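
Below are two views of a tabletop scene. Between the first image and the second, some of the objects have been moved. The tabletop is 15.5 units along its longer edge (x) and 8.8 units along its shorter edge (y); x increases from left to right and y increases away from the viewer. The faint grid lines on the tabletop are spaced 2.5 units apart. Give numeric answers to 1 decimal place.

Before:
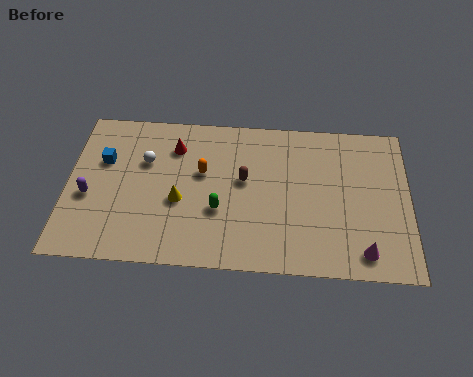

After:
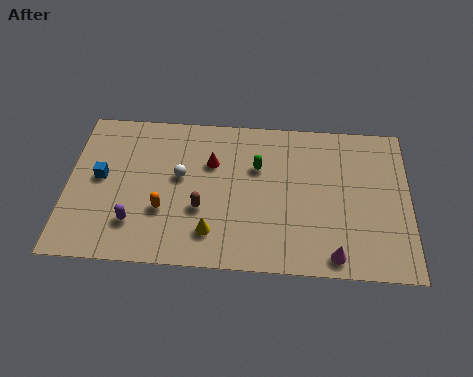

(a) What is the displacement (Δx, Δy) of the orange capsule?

(-1.7, -2.3)

The orange capsule started near (6.1, 5.3) and ended near (4.4, 3.0).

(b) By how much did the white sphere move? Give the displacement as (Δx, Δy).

(1.6, -0.8)

The white sphere started near (3.5, 5.8) and ended near (5.1, 5.0).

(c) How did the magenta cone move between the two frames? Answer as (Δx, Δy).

(-1.3, -0.3)

The magenta cone started near (13.4, 1.3) and ended near (12.1, 1.0).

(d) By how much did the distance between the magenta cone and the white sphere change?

-2.8

The distance was about 10.9 in the first image and 8.1 in the second, so they moved 2.8 units closer together.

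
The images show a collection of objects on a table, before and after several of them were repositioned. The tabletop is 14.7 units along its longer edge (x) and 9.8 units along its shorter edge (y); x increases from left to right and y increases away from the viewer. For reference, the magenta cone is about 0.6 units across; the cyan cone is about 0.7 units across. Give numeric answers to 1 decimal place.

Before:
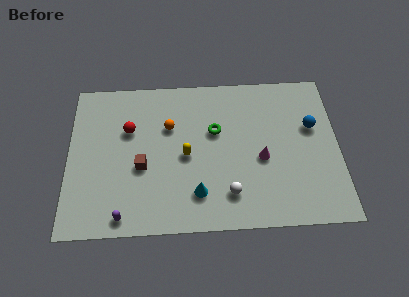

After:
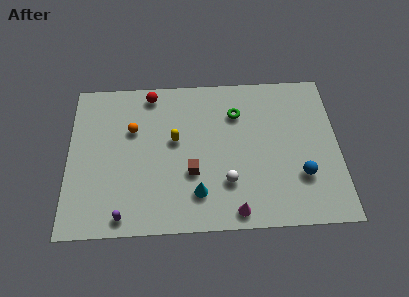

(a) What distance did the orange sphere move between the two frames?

2.0

From (5.5, 6.5) to (3.5, 6.4), the orange sphere covered √(2.0² + 0.1²) ≈ 2.0 units.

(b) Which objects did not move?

the purple capsule and the cyan cone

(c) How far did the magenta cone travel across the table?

3.5

The magenta cone moved from about (10.5, 4.2) to (9.0, 1.0), a distance of √(1.5² + 3.2²) ≈ 3.5.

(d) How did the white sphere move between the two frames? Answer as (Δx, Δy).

(-0.1, 0.7)

The white sphere was at about (8.7, 2.1) and moved to about (8.6, 2.8).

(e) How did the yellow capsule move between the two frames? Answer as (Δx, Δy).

(-0.6, 1.0)

From the two frames, the yellow capsule sits at roughly (6.4, 4.6) before and (5.8, 5.6) after.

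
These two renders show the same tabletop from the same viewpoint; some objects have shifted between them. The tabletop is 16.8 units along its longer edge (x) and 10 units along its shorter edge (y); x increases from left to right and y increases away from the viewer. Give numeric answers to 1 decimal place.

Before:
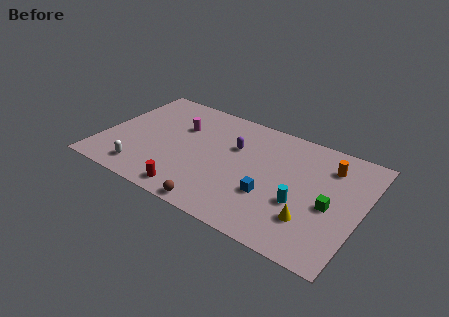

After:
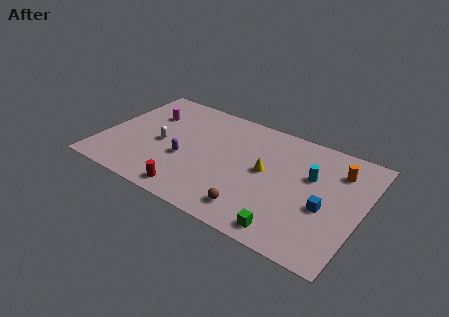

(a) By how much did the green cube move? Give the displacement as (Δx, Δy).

(-2.2, -3.2)

The green cube was at about (14.9, 4.4) and moved to about (12.7, 1.2).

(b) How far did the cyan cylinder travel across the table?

2.6

From (13.1, 3.7) to (13.4, 6.3), the cyan cylinder covered √(0.3² + 2.6²) ≈ 2.6 units.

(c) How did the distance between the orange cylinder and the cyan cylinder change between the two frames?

-2.1

Before: roughly 4.2 units apart; after: 2.1. That's 2.1 units closer together.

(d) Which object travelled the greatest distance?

the yellow cone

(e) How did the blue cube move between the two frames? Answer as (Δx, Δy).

(3.4, 0.7)

The blue cube started near (11.2, 3.4) and ended near (14.6, 4.1).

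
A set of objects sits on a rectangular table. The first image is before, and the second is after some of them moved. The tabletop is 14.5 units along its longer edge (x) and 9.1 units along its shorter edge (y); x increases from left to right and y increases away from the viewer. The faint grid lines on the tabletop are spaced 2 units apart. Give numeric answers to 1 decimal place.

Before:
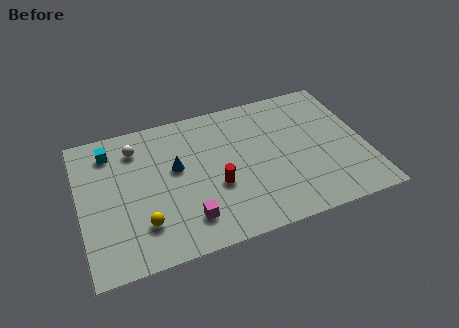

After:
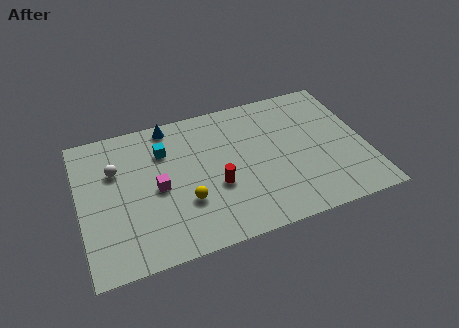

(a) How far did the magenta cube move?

2.7

From (5.2, 1.9) to (3.9, 4.3), the magenta cube covered √(1.3² + 2.4²) ≈ 2.7 units.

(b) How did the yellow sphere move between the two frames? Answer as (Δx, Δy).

(2.2, 0.7)

The yellow sphere started near (3.0, 2.3) and ended near (5.2, 3.0).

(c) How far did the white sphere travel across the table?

1.6

From (3.0, 7.2) to (1.9, 6.1), the white sphere covered √(1.1² + 1.1²) ≈ 1.6 units.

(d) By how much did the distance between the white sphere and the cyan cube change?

+1.2

The distance was about 1.3 in the first image and 2.5 in the second, so they moved 1.2 units further apart.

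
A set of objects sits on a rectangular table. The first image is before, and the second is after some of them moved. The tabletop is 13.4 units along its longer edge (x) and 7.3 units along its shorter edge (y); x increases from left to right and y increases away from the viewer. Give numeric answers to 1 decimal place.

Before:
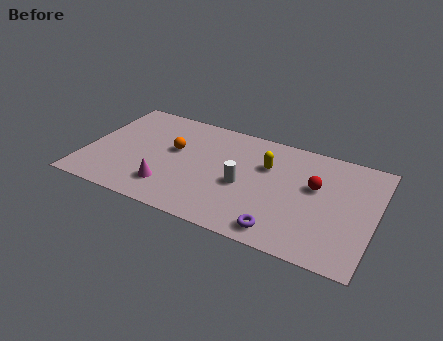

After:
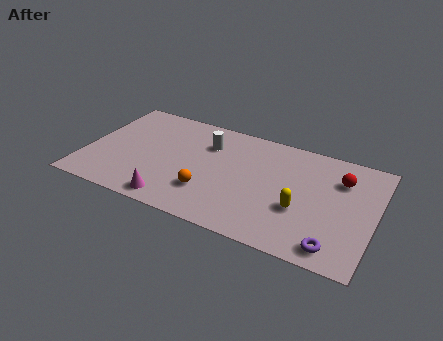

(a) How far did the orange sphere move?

2.9

The orange sphere was near (4.0, 4.3) before and (5.9, 2.1) after, so it travelled √(1.9² + 2.2²) ≈ 2.9 units.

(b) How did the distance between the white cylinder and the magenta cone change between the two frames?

+0.9

The distance was about 3.6 in the first image and 4.5 in the second, so they moved 0.9 units further apart.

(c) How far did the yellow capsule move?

2.8

The yellow capsule moved from about (8.3, 4.9) to (10.1, 2.7), a distance of √(1.8² + 2.2²) ≈ 2.8.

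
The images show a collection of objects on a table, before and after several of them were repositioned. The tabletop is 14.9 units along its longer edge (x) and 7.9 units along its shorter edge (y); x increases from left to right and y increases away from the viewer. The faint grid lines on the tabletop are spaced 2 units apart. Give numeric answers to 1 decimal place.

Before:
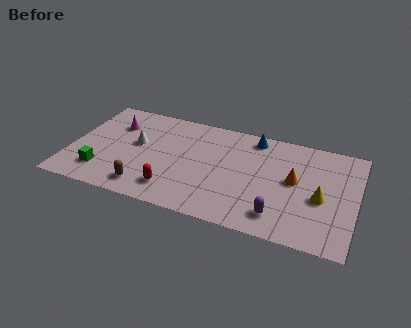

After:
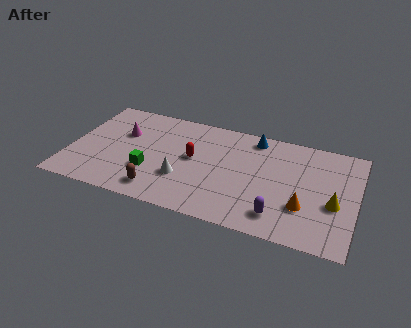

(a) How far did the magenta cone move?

0.8

From (2.1, 5.7) to (2.6, 5.1), the magenta cone covered √(0.5² + 0.6²) ≈ 0.8 units.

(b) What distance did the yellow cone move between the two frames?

0.7

The yellow cone moved from about (13.1, 3.4) to (13.8, 3.2), a distance of √(0.7² + 0.2²) ≈ 0.7.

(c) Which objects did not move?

the purple capsule and the blue cone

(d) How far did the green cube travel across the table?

2.6

The green cube was near (1.8, 1.8) before and (4.3, 2.6) after, so it travelled √(2.5² + 0.8²) ≈ 2.6 units.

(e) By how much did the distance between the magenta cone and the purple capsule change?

-0.7

The distance was about 9.9 in the first image and 9.2 in the second, so they moved 0.7 units closer together.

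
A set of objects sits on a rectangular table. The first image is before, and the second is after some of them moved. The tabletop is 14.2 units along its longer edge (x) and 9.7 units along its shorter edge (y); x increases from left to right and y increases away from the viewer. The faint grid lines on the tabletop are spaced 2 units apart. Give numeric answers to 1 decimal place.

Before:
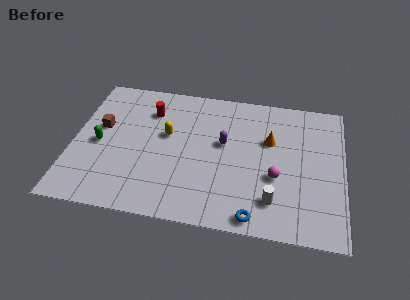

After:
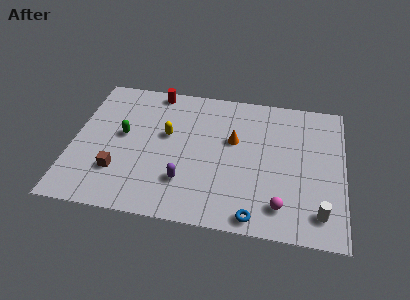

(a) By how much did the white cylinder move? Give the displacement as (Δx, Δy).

(2.4, -0.4)

The white cylinder was at about (10.6, 2.1) and moved to about (13.0, 1.7).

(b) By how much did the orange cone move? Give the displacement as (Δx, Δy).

(-1.9, -0.3)

The orange cone was at about (10.3, 6.2) and moved to about (8.4, 5.9).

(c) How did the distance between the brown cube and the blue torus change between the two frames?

-2.2

Before: roughly 9.6 units apart; after: 7.4. That's 2.2 units closer together.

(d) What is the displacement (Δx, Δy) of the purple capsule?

(-1.9, -3.0)

From the two frames, the purple capsule sits at roughly (7.9, 5.6) before and (6.0, 2.6) after.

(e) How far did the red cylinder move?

1.5

The red cylinder moved from about (3.9, 7.3) to (4.1, 8.8), a distance of √(0.2² + 1.5²) ≈ 1.5.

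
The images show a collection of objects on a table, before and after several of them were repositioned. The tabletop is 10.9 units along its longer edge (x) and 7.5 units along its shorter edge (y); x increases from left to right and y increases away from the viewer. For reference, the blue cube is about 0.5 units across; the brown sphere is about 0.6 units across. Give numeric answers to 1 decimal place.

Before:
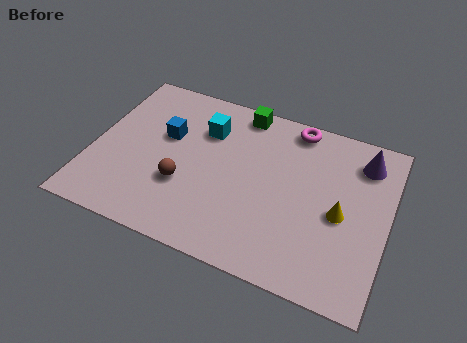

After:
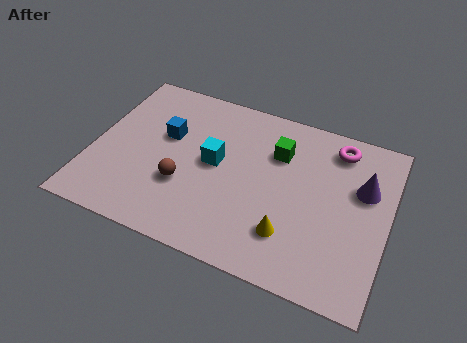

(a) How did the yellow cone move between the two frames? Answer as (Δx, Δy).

(-1.7, -1.5)

From the two frames, the yellow cone sits at roughly (9.2, 3.4) before and (7.5, 1.9) after.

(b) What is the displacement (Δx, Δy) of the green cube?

(1.5, -1.4)

From the two frames, the green cube sits at roughly (5.2, 6.7) before and (6.7, 5.3) after.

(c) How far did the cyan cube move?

1.5

From (4.0, 5.4) to (4.5, 4.0), the cyan cube covered √(0.5² + 1.4²) ≈ 1.5 units.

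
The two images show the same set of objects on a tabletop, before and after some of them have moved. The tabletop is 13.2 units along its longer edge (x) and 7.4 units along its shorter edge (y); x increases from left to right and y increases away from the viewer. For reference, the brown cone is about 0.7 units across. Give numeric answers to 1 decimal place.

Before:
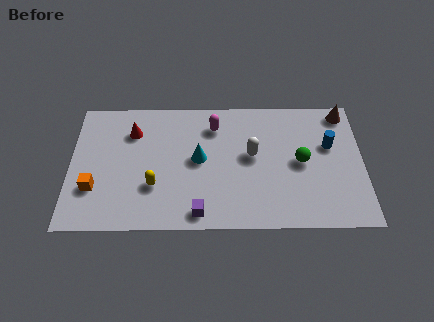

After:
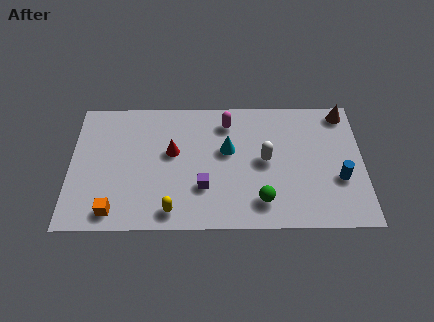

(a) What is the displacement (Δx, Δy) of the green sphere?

(-1.8, -2.2)

The green sphere was at about (10.4, 3.7) and moved to about (8.6, 1.5).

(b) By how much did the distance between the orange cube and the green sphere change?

-2.8

They were about 9.4 units apart before and 6.6 after — 2.8 units closer together.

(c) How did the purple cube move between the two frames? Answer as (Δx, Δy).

(0.2, 1.4)

The purple cube started near (5.8, 0.9) and ended near (6.0, 2.3).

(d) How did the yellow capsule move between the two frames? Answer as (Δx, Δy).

(0.8, -1.4)

From the two frames, the yellow capsule sits at roughly (3.8, 2.4) before and (4.6, 1.0) after.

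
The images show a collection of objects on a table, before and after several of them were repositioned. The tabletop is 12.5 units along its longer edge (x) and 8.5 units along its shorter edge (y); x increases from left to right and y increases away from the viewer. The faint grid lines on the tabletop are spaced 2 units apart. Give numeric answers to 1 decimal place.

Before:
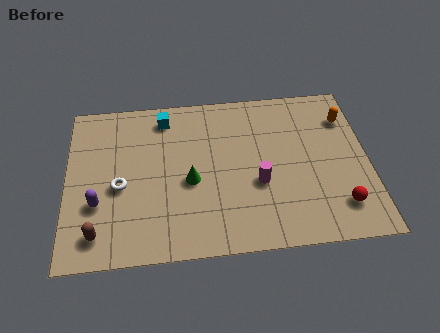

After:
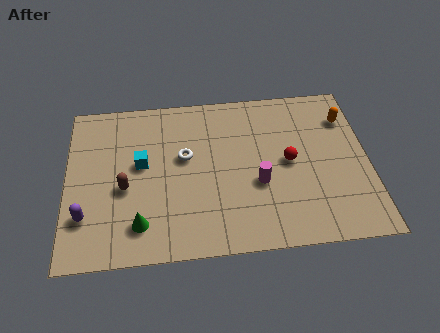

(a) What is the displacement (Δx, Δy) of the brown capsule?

(1.1, 2.2)

The brown capsule started near (1.3, 1.4) and ended near (2.4, 3.6).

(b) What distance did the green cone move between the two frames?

2.9

From (5.1, 3.7) to (3.0, 1.7), the green cone covered √(2.1² + 2.0²) ≈ 2.9 units.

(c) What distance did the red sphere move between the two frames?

3.2

The red sphere moved from about (11.2, 1.8) to (9.2, 4.3), a distance of √(2.0² + 2.5²) ≈ 3.2.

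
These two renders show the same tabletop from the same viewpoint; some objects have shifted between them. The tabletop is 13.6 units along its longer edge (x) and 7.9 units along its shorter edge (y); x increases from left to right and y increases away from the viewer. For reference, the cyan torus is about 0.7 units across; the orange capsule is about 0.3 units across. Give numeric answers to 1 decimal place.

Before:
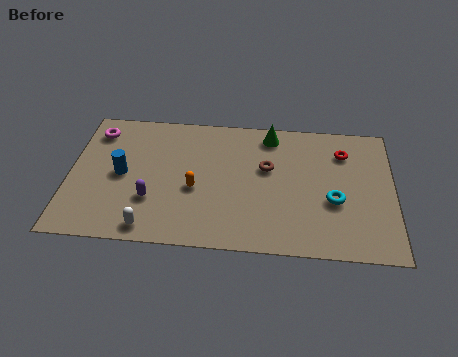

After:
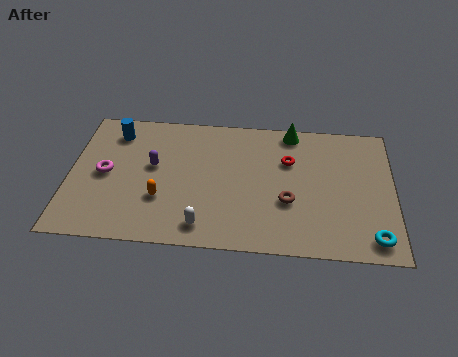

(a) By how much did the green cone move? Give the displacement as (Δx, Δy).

(0.9, 0.3)

The green cone started near (8.4, 6.8) and ended near (9.3, 7.1).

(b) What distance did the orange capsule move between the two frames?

1.6

The orange capsule moved from about (5.3, 3.3) to (3.9, 2.6), a distance of √(1.4² + 0.7²) ≈ 1.6.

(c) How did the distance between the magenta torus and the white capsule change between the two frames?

-1.0

The distance was about 6.0 in the first image and 5.0 in the second, so they moved 1.0 units closer together.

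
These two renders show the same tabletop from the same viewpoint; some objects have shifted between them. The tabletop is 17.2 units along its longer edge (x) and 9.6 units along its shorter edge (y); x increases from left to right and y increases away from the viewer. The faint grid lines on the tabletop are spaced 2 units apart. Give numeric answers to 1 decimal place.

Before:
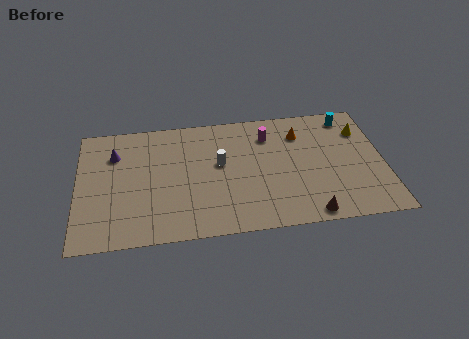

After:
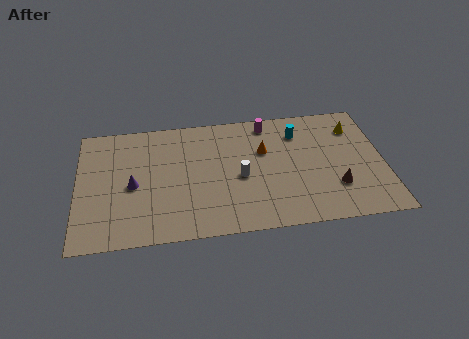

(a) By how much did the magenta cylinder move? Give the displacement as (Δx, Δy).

(0.0, 1.0)

The magenta cylinder started near (10.8, 7.4) and ended near (10.8, 8.4).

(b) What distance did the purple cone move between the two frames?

2.8

The purple cone moved from about (2.1, 7.0) to (3.1, 4.4), a distance of √(1.0² + 2.6²) ≈ 2.8.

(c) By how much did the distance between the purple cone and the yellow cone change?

-1.0

They were about 14.0 units apart before and 13.0 after — 1.0 units closer together.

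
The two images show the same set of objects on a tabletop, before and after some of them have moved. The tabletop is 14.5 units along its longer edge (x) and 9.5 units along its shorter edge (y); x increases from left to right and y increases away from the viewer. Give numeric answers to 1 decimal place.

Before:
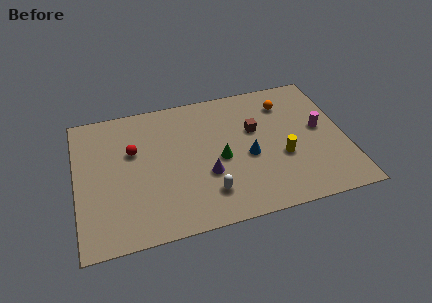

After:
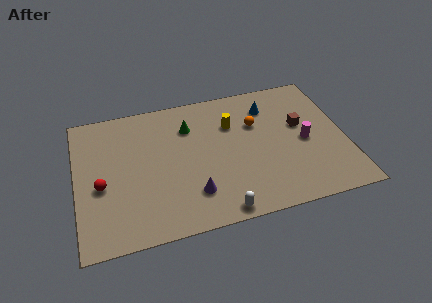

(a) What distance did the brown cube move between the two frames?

2.5

The brown cube was near (9.7, 5.9) before and (12.2, 5.6) after, so it travelled √(2.5² + 0.3²) ≈ 2.5 units.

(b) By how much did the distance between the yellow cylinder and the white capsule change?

+1.5

The distance was about 4.4 in the first image and 5.9 in the second, so they moved 1.5 units further apart.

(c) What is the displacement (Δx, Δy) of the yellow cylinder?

(-2.5, 3.0)

From the two frames, the yellow cylinder sits at roughly (11.0, 3.6) before and (8.5, 6.6) after.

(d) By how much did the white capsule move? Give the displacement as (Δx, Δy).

(0.5, -1.3)

The white capsule started near (6.9, 2.1) and ended near (7.4, 0.8).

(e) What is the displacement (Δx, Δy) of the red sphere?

(-1.8, -2.0)

From the two frames, the red sphere sits at roughly (3.1, 6.0) before and (1.3, 4.0) after.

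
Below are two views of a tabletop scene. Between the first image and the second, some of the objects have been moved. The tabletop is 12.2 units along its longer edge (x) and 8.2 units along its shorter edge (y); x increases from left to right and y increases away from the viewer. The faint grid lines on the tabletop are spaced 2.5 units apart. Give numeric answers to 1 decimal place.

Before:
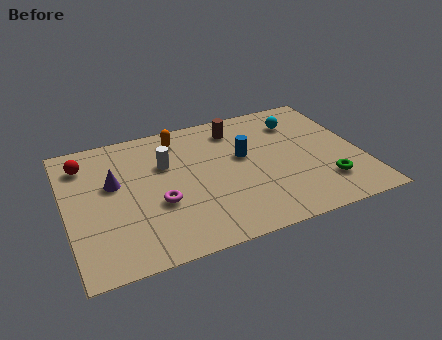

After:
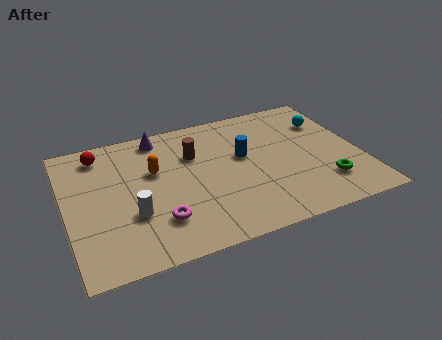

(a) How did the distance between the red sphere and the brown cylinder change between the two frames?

-2.4

Before: roughly 6.4 units apart; after: 4.0. That's 2.4 units closer together.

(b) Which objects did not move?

the blue cylinder and the green torus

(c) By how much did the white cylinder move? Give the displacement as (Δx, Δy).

(-1.6, -2.6)

From the two frames, the white cylinder sits at roughly (4.2, 5.4) before and (2.6, 2.8) after.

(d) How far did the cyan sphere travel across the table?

1.3

The cyan sphere moved from about (9.9, 6.3) to (11.1, 5.9), a distance of √(1.2² + 0.4²) ≈ 1.3.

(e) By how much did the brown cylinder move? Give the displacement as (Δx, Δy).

(-1.9, -1.1)

From the two frames, the brown cylinder sits at roughly (7.3, 6.7) before and (5.4, 5.6) after.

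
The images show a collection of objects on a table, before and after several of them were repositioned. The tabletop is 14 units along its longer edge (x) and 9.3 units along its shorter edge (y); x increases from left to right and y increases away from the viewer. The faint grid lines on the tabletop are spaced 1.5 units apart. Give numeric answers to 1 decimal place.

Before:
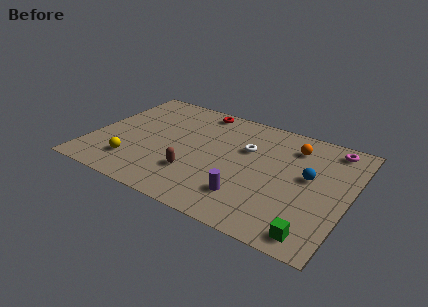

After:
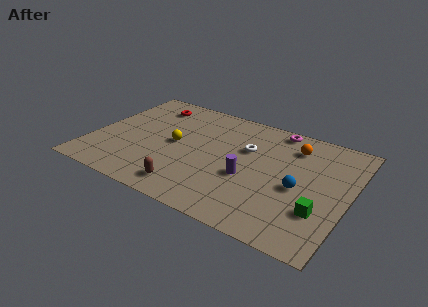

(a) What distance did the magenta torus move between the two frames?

3.1

From (12.7, 8.1) to (9.6, 8.4), the magenta torus covered √(3.1² + 0.3²) ≈ 3.1 units.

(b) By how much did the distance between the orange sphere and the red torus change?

+2.6

The distance was about 5.5 in the first image and 8.1 in the second, so they moved 2.6 units further apart.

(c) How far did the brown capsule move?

1.3

From (5.9, 2.7) to (5.8, 1.4), the brown capsule covered √(0.1² + 1.3²) ≈ 1.3 units.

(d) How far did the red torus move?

2.8

From (5.3, 8.3) to (2.6, 7.6), the red torus covered √(2.7² + 0.7²) ≈ 2.8 units.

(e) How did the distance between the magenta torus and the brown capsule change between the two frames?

-0.7

Before: roughly 8.7 units apart; after: 8.0. That's 0.7 units closer together.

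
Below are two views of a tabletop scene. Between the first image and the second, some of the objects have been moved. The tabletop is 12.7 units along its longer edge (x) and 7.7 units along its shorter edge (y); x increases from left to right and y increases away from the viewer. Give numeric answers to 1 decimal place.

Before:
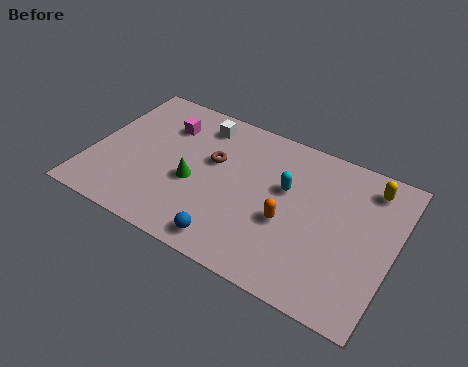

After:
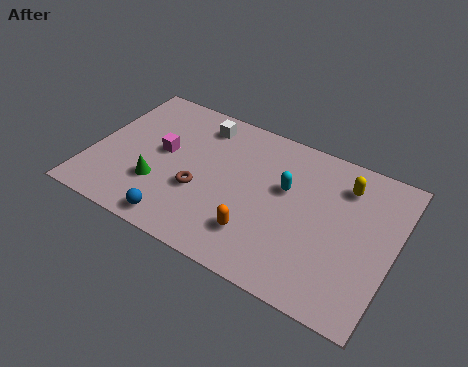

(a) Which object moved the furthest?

the blue sphere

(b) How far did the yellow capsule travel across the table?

1.1

The yellow capsule moved from about (11.4, 6.4) to (10.4, 6.0), a distance of √(1.0² + 0.4²) ≈ 1.1.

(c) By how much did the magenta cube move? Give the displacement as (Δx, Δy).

(0.1, -1.5)

The magenta cube was at about (2.8, 5.7) and moved to about (2.9, 4.2).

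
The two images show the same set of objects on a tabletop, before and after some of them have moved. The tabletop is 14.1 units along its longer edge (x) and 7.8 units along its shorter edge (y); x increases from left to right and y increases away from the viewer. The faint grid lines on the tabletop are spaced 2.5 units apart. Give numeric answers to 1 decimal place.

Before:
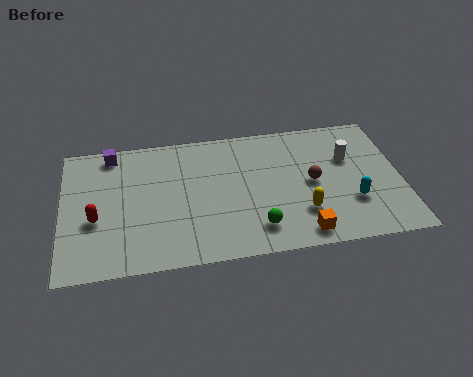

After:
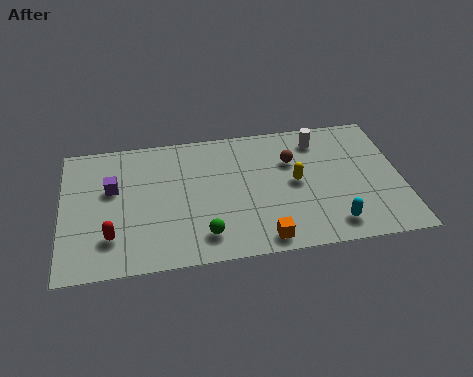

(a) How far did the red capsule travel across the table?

1.3

From (1.4, 3.1) to (2.0, 2.0), the red capsule covered √(0.6² + 1.1²) ≈ 1.3 units.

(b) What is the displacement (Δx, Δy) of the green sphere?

(-2.2, -0.1)

The green sphere was at about (8.0, 1.6) and moved to about (5.8, 1.5).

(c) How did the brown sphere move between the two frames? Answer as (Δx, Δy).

(-0.8, 1.4)

The brown sphere started near (10.4, 3.9) and ended near (9.6, 5.3).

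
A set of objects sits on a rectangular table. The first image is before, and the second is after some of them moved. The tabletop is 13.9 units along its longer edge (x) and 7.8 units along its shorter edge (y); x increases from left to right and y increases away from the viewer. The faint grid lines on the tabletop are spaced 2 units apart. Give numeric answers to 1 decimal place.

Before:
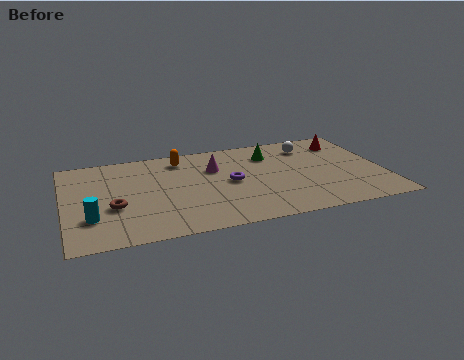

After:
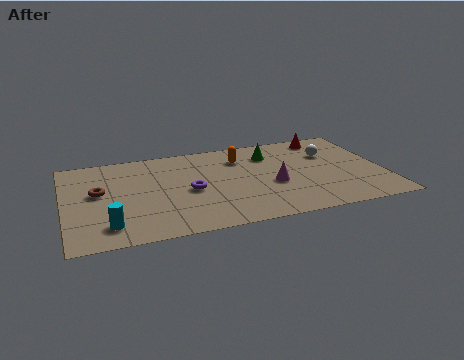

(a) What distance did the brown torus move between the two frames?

1.5

The brown torus was near (2.1, 3.0) before and (1.5, 4.4) after, so it travelled √(0.6² + 1.4²) ≈ 1.5 units.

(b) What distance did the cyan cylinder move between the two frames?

1.1

From (1.1, 2.3) to (1.8, 1.5), the cyan cylinder covered √(0.7² + 0.8²) ≈ 1.1 units.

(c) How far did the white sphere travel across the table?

1.2

The white sphere was near (10.9, 6.2) before and (11.7, 5.3) after, so it travelled √(0.8² + 0.9²) ≈ 1.2 units.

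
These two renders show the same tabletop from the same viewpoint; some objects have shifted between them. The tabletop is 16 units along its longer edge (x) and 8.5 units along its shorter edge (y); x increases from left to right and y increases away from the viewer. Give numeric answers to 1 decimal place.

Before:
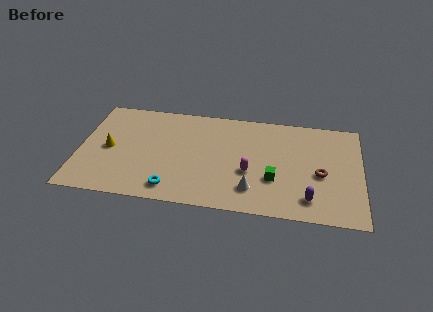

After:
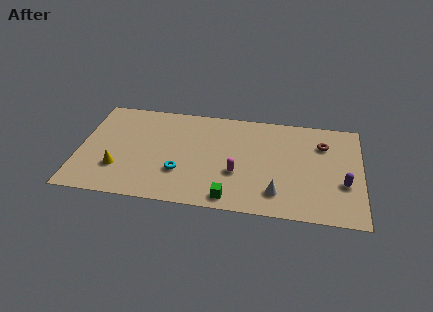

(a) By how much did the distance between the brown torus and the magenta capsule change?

+1.7

Before: roughly 4.0 units apart; after: 5.7. That's 1.7 units further apart.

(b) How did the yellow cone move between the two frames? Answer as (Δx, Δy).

(0.6, -1.6)

The yellow cone was at about (1.7, 4.1) and moved to about (2.3, 2.5).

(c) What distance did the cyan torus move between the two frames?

1.5

The cyan torus moved from about (5.4, 1.3) to (5.8, 2.7), a distance of √(0.4² + 1.4²) ≈ 1.5.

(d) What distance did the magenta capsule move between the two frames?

0.7

From (9.7, 3.3) to (9.0, 3.1), the magenta capsule covered √(0.7² + 0.2²) ≈ 0.7 units.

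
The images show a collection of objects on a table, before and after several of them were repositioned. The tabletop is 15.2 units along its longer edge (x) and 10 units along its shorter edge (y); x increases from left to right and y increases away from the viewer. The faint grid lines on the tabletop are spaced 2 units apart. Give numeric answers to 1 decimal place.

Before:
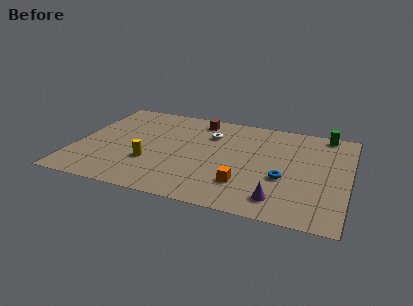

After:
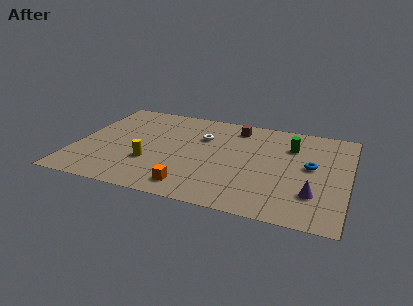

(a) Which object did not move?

the yellow cylinder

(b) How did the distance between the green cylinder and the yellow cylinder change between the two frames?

-2.5

Before: roughly 11.0 units apart; after: 8.5. That's 2.5 units closer together.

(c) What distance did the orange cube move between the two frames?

3.0

The orange cube moved from about (9.6, 2.6) to (6.8, 1.5), a distance of √(2.8² + 1.1²) ≈ 3.0.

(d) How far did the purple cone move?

2.1

The purple cone was near (11.6, 1.7) before and (13.4, 2.7) after, so it travelled √(1.8² + 1.0²) ≈ 2.1 units.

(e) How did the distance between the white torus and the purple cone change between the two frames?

+0.7

The distance was about 7.0 in the first image and 7.7 in the second, so they moved 0.7 units further apart.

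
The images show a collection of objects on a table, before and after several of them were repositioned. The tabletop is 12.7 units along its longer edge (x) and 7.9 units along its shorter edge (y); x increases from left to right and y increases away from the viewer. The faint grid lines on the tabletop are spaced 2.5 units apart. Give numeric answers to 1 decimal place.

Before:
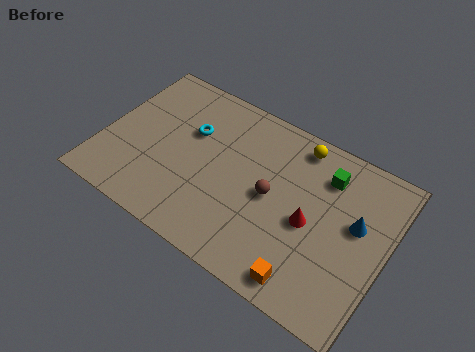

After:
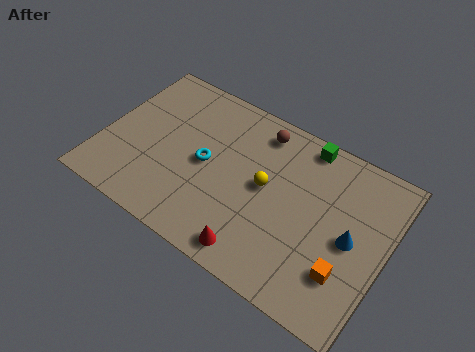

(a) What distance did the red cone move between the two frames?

3.3

From (9.4, 3.6) to (7.4, 1.0), the red cone covered √(2.0² + 2.6²) ≈ 3.3 units.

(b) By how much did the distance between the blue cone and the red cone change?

+2.6

Before: roughly 2.1 units apart; after: 4.7. That's 2.6 units further apart.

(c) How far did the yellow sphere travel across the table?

2.9

From (8.3, 6.9) to (7.3, 4.2), the yellow sphere covered √(1.0² + 2.7²) ≈ 2.9 units.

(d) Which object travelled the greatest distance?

the red cone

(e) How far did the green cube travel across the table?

1.5

From (9.7, 6.1) to (8.6, 7.1), the green cube covered √(1.1² + 1.0²) ≈ 1.5 units.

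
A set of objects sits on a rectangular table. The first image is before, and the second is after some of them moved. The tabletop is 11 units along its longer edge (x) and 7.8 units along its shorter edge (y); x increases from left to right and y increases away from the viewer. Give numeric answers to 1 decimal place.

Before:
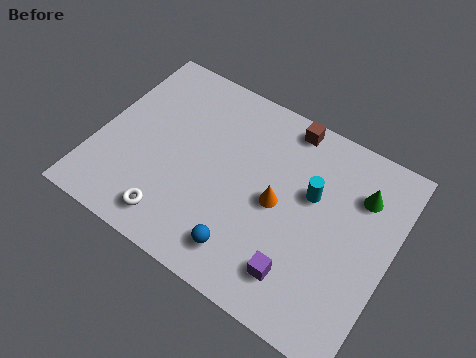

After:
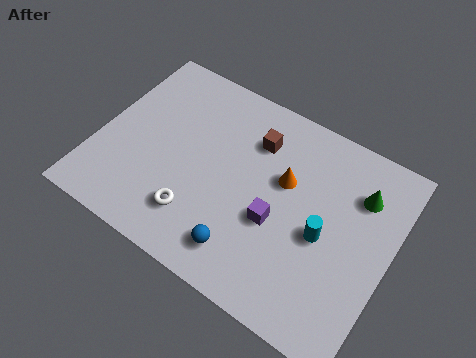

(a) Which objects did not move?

the green cone and the blue sphere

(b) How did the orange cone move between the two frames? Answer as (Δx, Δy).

(0.1, 1.0)

The orange cone started near (6.8, 3.8) and ended near (6.9, 4.8).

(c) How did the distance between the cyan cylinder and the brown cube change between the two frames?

+1.2

They were about 2.6 units apart before and 3.8 after — 1.2 units further apart.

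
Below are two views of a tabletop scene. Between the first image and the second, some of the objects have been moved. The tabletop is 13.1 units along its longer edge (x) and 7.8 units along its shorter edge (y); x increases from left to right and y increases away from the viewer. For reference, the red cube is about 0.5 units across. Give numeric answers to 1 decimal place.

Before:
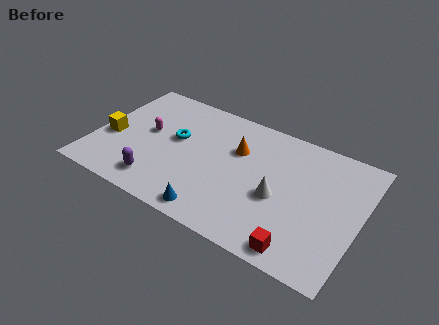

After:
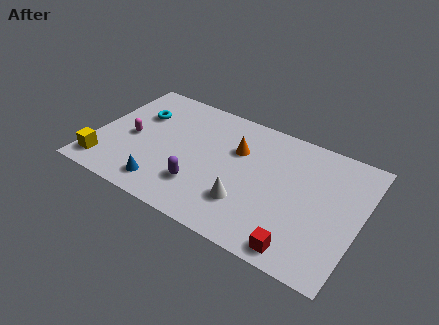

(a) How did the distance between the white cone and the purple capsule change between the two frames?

-3.7

The distance was about 6.0 in the first image and 2.3 in the second, so they moved 3.7 units closer together.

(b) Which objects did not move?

the red cube and the orange cone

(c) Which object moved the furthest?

the blue cone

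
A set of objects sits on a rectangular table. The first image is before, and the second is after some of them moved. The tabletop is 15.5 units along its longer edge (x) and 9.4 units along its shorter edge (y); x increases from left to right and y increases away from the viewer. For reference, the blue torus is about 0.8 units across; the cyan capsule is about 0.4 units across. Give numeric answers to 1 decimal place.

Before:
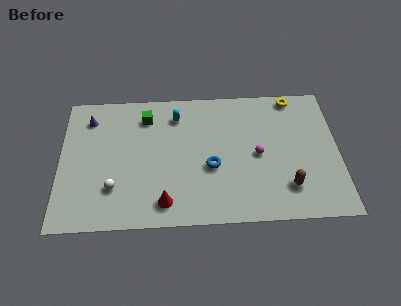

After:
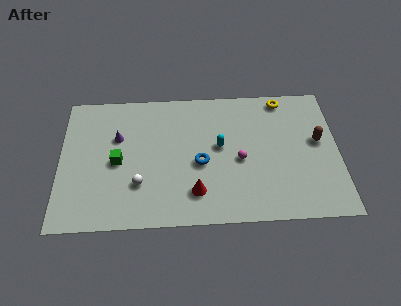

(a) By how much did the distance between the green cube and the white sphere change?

-3.2

They were about 5.2 units apart before and 2.0 after — 3.2 units closer together.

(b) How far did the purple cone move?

2.1

The purple cone moved from about (1.6, 7.5) to (3.2, 6.1), a distance of √(1.6² + 1.4²) ≈ 2.1.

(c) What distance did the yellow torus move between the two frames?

0.6

The yellow torus was near (13.1, 8.5) before and (12.5, 8.4) after, so it travelled √(0.6² + 0.1²) ≈ 0.6 units.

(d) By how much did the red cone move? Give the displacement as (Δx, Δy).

(1.7, 0.6)

The red cone started near (5.8, 1.5) and ended near (7.5, 2.1).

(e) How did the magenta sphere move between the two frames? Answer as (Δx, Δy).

(-1.0, -0.3)

From the two frames, the magenta sphere sits at roughly (11.0, 4.5) before and (10.0, 4.2) after.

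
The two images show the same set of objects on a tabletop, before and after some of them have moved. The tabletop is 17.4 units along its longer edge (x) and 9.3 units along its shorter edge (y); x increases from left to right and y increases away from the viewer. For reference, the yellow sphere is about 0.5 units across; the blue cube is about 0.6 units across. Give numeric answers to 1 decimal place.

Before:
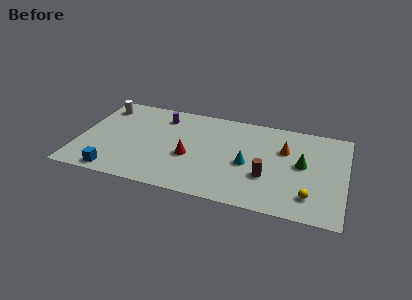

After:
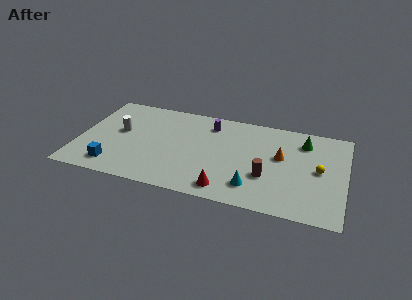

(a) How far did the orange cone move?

0.8

From (13.4, 6.2) to (13.2, 5.4), the orange cone covered √(0.2² + 0.8²) ≈ 0.8 units.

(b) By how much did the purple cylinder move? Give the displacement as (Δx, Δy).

(3.2, 0.0)

The purple cylinder started near (5.2, 7.5) and ended near (8.4, 7.5).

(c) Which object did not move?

the brown cylinder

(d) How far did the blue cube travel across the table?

0.6

The blue cube moved from about (2.6, 1.0) to (2.5, 1.6), a distance of √(0.1² + 0.6²) ≈ 0.6.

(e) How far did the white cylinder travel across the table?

2.8

The white cylinder moved from about (1.2, 7.6) to (2.6, 5.2), a distance of √(1.4² + 2.4²) ≈ 2.8.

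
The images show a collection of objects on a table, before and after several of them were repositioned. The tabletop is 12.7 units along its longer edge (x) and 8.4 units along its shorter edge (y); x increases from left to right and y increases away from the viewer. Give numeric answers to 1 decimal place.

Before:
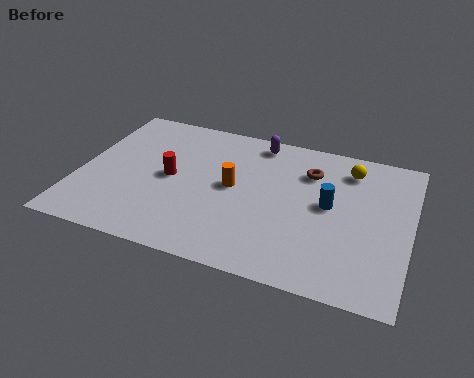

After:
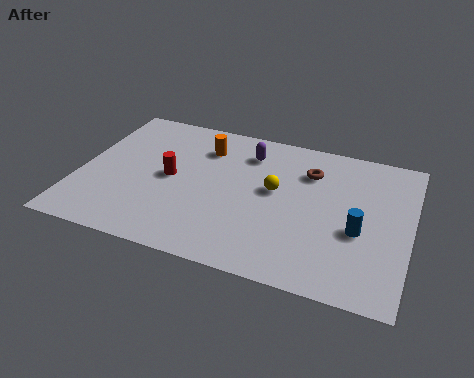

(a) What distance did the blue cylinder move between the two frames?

1.6

From (9.6, 4.5) to (10.8, 3.4), the blue cylinder covered √(1.2² + 1.1²) ≈ 1.6 units.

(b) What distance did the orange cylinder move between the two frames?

2.4

The orange cylinder moved from about (5.9, 4.4) to (4.6, 6.4), a distance of √(1.3² + 2.0²) ≈ 2.4.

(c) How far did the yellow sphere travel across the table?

3.4

The yellow sphere moved from about (10.2, 6.8) to (7.5, 4.7), a distance of √(2.7² + 2.1²) ≈ 3.4.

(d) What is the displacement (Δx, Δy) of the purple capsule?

(-0.3, -0.8)

From the two frames, the purple capsule sits at roughly (6.6, 7.4) before and (6.3, 6.6) after.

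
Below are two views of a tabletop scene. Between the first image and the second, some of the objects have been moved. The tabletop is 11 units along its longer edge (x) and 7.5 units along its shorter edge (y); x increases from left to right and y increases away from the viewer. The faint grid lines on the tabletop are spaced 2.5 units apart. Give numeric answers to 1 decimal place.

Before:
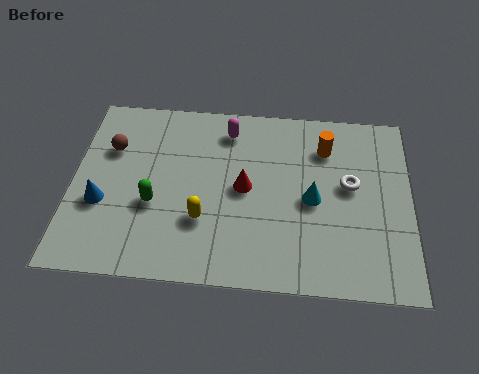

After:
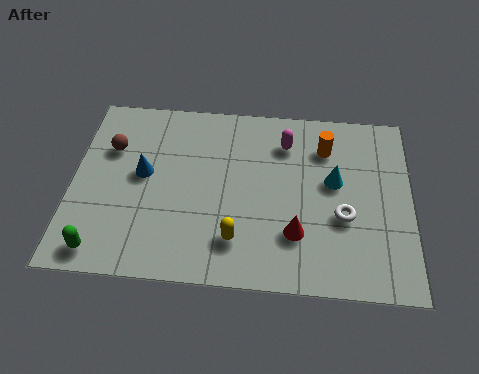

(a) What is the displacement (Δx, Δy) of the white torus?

(-0.2, -1.3)

The white torus was at about (9.0, 4.2) and moved to about (8.8, 2.9).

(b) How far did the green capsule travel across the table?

2.6

The green capsule moved from about (2.7, 2.9) to (1.1, 0.9), a distance of √(1.6² + 2.0²) ≈ 2.6.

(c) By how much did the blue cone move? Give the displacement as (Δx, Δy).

(1.3, 1.3)

The blue cone was at about (1.0, 2.8) and moved to about (2.3, 4.1).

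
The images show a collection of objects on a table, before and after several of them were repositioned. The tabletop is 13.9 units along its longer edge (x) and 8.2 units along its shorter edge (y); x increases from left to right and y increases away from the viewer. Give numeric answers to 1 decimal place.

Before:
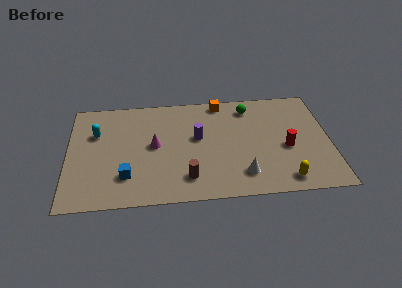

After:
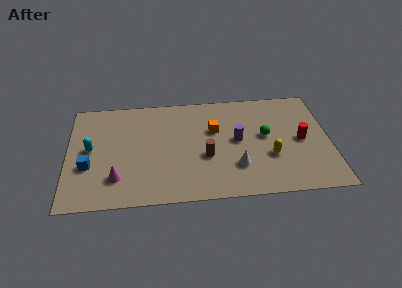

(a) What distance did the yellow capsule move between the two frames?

1.9

From (11.4, 1.1) to (10.7, 2.9), the yellow capsule covered √(0.7² + 1.8²) ≈ 1.9 units.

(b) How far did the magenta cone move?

3.0

The magenta cone moved from about (4.6, 4.3) to (2.6, 2.0), a distance of √(2.0² + 2.3²) ≈ 3.0.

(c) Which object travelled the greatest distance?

the magenta cone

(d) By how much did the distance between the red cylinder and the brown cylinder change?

-0.4

Before: roughly 5.6 units apart; after: 5.2. That's 0.4 units closer together.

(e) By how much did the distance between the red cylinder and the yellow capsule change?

-0.4

Before: roughly 2.4 units apart; after: 2.0. That's 0.4 units closer together.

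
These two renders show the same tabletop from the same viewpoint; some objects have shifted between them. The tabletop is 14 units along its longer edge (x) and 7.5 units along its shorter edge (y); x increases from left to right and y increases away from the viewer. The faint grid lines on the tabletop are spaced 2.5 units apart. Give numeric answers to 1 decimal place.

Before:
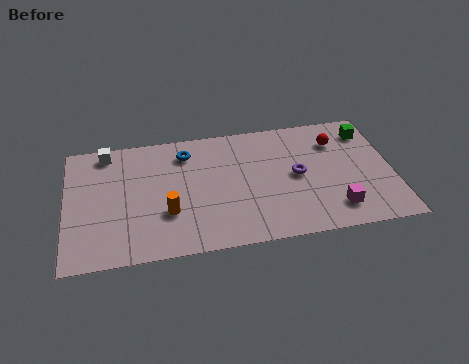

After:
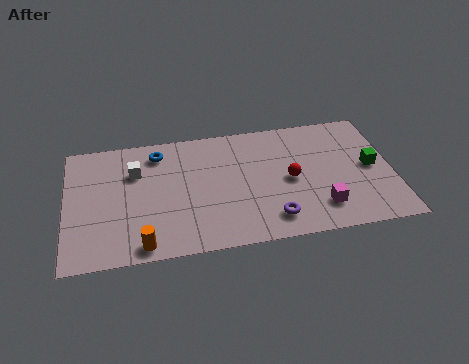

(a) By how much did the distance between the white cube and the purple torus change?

-1.7

Before: roughly 8.6 units apart; after: 6.9. That's 1.7 units closer together.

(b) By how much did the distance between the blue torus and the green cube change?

+1.5

They were about 7.9 units apart before and 9.4 after — 1.5 units further apart.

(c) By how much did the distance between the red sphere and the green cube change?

+2.0

The distance was about 1.5 in the first image and 3.5 in the second, so they moved 2.0 units further apart.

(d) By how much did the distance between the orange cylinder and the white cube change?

-0.4

They were about 4.8 units apart before and 4.4 after — 0.4 units closer together.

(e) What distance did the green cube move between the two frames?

2.2

From (13.1, 6.0) to (13.1, 3.8), the green cube covered √(0.0² + 2.2²) ≈ 2.2 units.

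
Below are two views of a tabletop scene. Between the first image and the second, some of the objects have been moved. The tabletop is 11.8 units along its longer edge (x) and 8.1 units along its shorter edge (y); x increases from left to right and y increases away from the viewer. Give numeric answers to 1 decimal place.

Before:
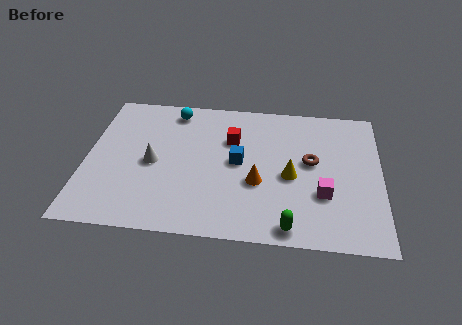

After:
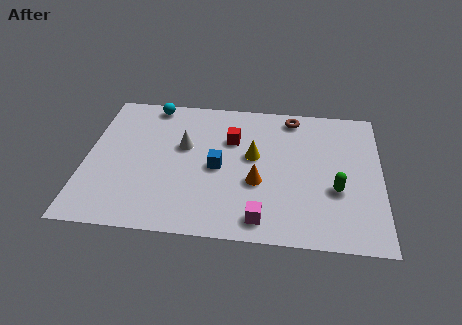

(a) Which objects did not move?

the orange cone and the red cube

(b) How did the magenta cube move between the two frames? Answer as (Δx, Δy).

(-2.4, -1.6)

The magenta cube was at about (9.5, 2.7) and moved to about (7.1, 1.1).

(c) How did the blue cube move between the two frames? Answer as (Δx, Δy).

(-0.8, -0.4)

The blue cube started near (6.1, 4.2) and ended near (5.3, 3.8).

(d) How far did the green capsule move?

2.8

From (8.2, 0.8) to (10.0, 3.0), the green capsule covered √(1.8² + 2.2²) ≈ 2.8 units.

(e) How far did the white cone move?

1.6

The white cone moved from about (2.7, 3.8) to (3.9, 4.9), a distance of √(1.2² + 1.1²) ≈ 1.6.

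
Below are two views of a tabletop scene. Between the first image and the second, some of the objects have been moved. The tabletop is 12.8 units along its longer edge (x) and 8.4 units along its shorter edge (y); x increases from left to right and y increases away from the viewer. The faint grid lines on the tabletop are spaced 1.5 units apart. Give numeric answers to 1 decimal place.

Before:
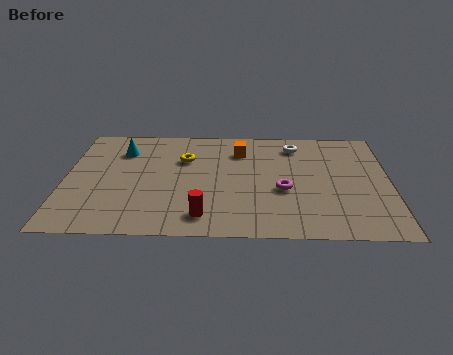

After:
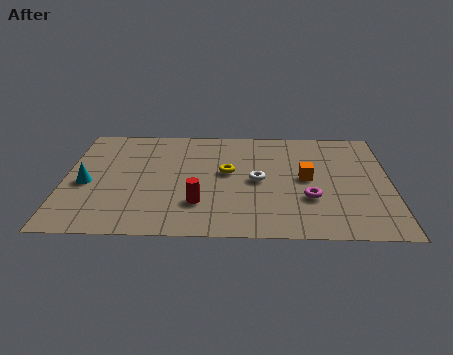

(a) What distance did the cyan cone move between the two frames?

2.9

The cyan cone was near (2.2, 6.3) before and (0.9, 3.7) after, so it travelled √(1.3² + 2.6²) ≈ 2.9 units.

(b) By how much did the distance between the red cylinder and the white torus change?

-3.7

Before: roughly 6.6 units apart; after: 2.9. That's 3.7 units closer together.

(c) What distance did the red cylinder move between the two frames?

0.9

The red cylinder was near (5.5, 1.4) before and (5.3, 2.3) after, so it travelled √(0.2² + 0.9²) ≈ 0.9 units.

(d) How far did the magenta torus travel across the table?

1.2

The magenta torus was near (8.6, 3.4) before and (9.6, 2.8) after, so it travelled √(1.0² + 0.6²) ≈ 1.2 units.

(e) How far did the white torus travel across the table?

3.2

The white torus was near (9.1, 6.9) before and (7.6, 4.1) after, so it travelled √(1.5² + 2.8²) ≈ 3.2 units.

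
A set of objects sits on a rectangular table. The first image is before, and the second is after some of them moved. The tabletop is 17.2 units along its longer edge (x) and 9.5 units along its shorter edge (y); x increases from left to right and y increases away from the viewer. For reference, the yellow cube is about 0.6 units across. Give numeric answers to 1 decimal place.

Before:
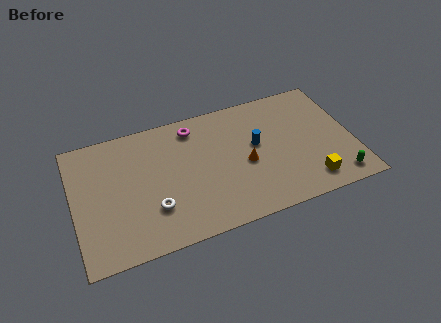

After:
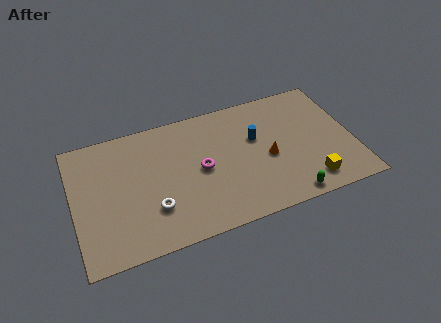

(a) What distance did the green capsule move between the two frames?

3.1

The green capsule moved from about (15.9, 1.3) to (12.8, 0.9), a distance of √(3.1² + 0.4²) ≈ 3.1.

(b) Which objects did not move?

the yellow cube and the white torus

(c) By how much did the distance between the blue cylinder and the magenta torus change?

-0.8

The distance was about 4.5 in the first image and 3.7 in the second, so they moved 0.8 units closer together.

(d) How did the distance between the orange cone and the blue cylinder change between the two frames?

+0.4

They were about 1.4 units apart before and 1.8 after — 0.4 units further apart.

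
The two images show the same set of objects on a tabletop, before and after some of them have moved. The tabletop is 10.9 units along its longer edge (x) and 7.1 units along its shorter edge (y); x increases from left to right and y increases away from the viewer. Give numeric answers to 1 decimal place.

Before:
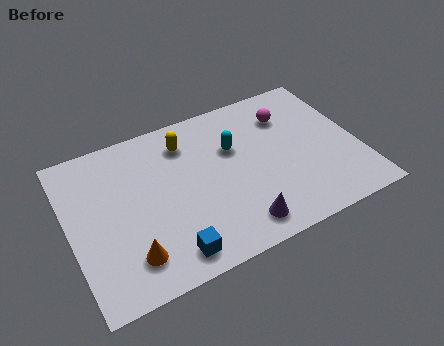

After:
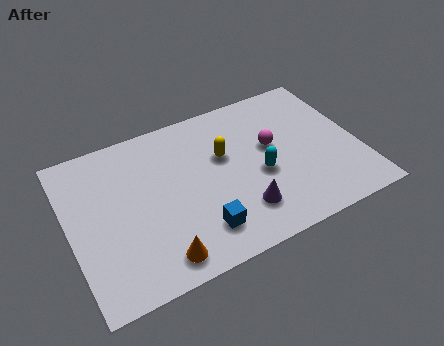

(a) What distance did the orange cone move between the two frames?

1.1

From (2.0, 1.5) to (3.0, 1.0), the orange cone covered √(1.0² + 0.5²) ≈ 1.1 units.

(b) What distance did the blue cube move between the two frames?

1.3

The blue cube moved from about (3.4, 1.0) to (4.6, 1.5), a distance of √(1.2² + 0.5²) ≈ 1.3.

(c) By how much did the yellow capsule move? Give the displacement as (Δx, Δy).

(1.3, -1.2)

The yellow capsule was at about (4.6, 5.6) and moved to about (5.9, 4.4).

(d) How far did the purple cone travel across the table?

0.6

The purple cone was near (6.0, 1.1) before and (6.2, 1.7) after, so it travelled √(0.2² + 0.6²) ≈ 0.6 units.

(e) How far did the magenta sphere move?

1.4

The magenta sphere was near (8.5, 5.3) before and (7.7, 4.1) after, so it travelled √(0.8² + 1.2²) ≈ 1.4 units.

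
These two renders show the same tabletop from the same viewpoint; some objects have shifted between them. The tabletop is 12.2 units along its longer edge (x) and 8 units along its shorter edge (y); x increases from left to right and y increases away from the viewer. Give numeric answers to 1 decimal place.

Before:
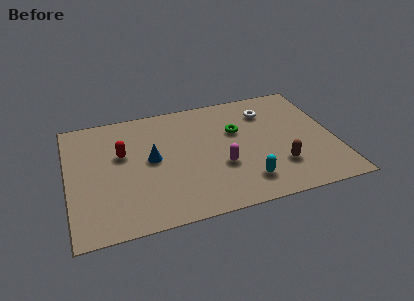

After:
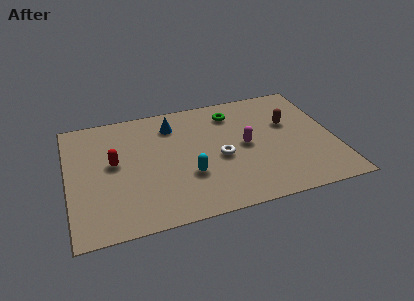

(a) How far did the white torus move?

3.5

The white torus moved from about (9.3, 6.1) to (6.9, 3.5), a distance of √(2.4² + 2.6²) ≈ 3.5.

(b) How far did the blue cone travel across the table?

2.4

From (3.8, 4.2) to (4.9, 6.3), the blue cone covered √(1.1² + 2.1²) ≈ 2.4 units.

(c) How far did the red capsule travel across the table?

0.6

The red capsule was near (2.5, 4.9) before and (2.1, 4.4) after, so it travelled √(0.4² + 0.5²) ≈ 0.6 units.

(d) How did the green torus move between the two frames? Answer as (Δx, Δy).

(-0.1, 1.3)

The green torus started near (7.8, 5.1) and ended near (7.7, 6.4).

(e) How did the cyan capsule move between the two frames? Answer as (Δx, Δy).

(-2.5, 1.1)

From the two frames, the cyan capsule sits at roughly (7.9, 1.6) before and (5.4, 2.7) after.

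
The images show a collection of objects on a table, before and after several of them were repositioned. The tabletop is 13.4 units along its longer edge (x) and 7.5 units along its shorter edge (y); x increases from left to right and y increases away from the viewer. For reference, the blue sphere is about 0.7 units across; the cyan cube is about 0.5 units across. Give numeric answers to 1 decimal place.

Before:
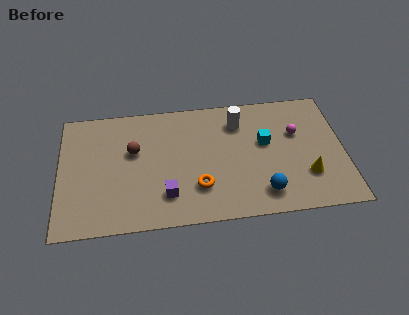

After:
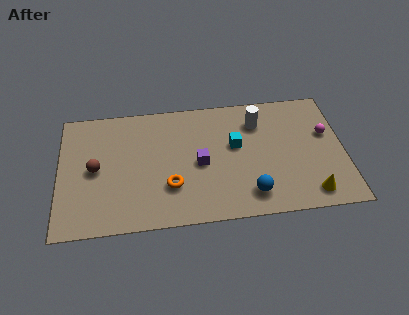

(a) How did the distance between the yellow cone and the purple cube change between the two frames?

-1.0

The distance was about 6.6 in the first image and 5.6 in the second, so they moved 1.0 units closer together.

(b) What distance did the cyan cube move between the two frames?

1.4

From (9.7, 4.4) to (8.3, 4.4), the cyan cube covered √(1.4² + 0.0²) ≈ 1.4 units.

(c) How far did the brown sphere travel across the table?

2.0

The brown sphere was near (3.5, 4.6) before and (1.7, 3.7) after, so it travelled √(1.8² + 0.9²) ≈ 2.0 units.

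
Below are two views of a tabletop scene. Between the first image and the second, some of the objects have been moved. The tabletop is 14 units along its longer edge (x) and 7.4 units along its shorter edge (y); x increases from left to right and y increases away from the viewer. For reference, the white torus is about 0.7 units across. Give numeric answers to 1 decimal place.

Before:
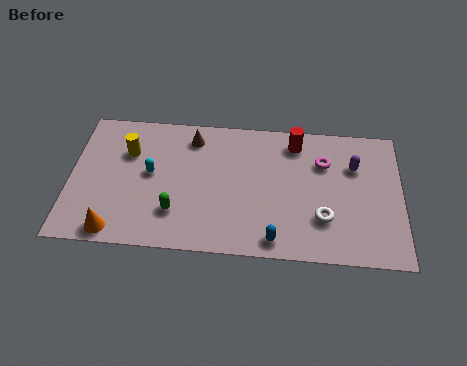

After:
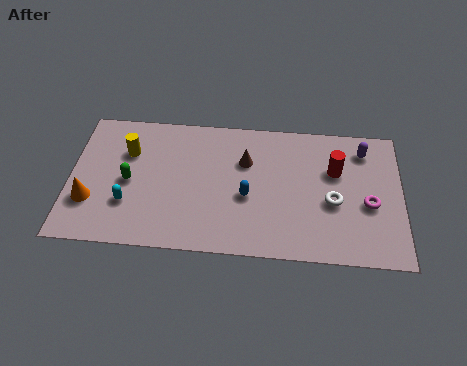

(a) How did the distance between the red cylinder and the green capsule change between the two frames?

+2.3

They were about 6.5 units apart before and 8.8 after — 2.3 units further apart.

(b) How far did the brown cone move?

2.5

From (5.1, 6.1) to (7.4, 5.0), the brown cone covered √(2.3² + 1.1²) ≈ 2.5 units.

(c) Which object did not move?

the yellow cylinder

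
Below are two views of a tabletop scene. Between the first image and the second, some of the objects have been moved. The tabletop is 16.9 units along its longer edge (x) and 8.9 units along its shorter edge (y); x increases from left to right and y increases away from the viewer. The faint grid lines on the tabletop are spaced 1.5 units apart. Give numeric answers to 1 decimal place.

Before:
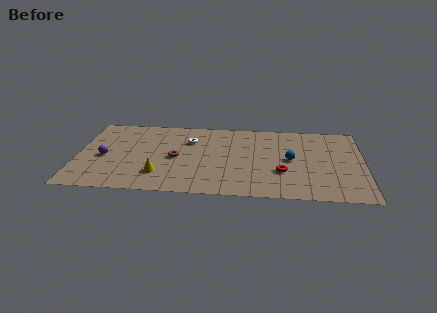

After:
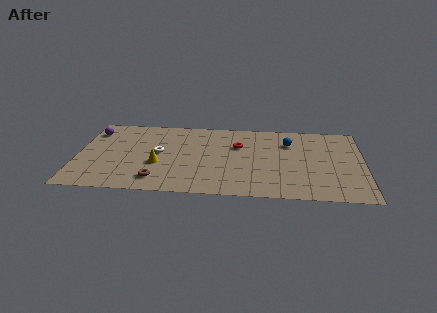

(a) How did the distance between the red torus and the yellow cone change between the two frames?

-1.9

The distance was about 7.2 in the first image and 5.3 in the second, so they moved 1.9 units closer together.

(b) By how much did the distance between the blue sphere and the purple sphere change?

+0.7

Before: roughly 11.0 units apart; after: 11.7. That's 0.7 units further apart.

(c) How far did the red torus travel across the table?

3.9

The red torus moved from about (12.1, 3.0) to (9.5, 5.9), a distance of √(2.6² + 2.9²) ≈ 3.9.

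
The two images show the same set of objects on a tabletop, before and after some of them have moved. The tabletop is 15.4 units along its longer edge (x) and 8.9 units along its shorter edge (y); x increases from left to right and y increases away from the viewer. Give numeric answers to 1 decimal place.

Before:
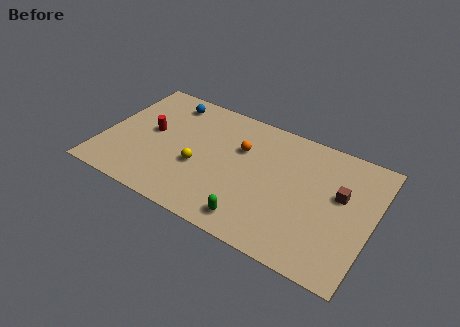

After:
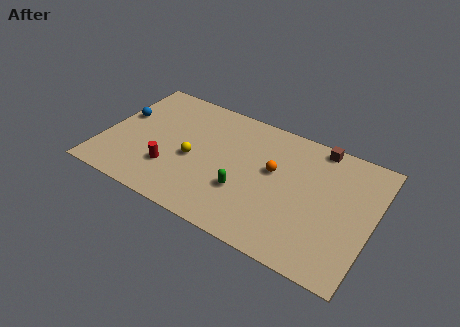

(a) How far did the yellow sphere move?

0.6

From (5.6, 3.5) to (5.2, 3.9), the yellow sphere covered √(0.4² + 0.4²) ≈ 0.6 units.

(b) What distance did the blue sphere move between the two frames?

3.3

The blue sphere was near (3.2, 7.5) before and (0.8, 5.3) after, so it travelled √(2.4² + 2.2²) ≈ 3.3 units.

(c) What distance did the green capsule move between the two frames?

1.9

The green capsule was near (9.1, 1.3) before and (8.3, 3.0) after, so it travelled √(0.8² + 1.7²) ≈ 1.9 units.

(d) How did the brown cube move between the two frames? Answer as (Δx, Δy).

(-1.6, 2.8)

The brown cube was at about (13.5, 5.3) and moved to about (11.9, 8.1).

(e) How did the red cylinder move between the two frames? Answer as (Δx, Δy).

(1.5, -2.2)

The red cylinder started near (2.6, 4.8) and ended near (4.1, 2.6).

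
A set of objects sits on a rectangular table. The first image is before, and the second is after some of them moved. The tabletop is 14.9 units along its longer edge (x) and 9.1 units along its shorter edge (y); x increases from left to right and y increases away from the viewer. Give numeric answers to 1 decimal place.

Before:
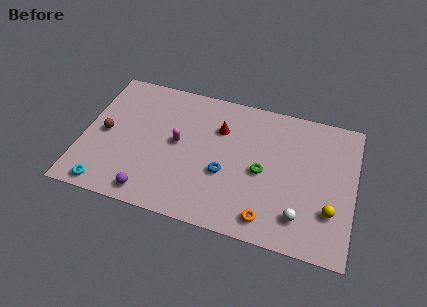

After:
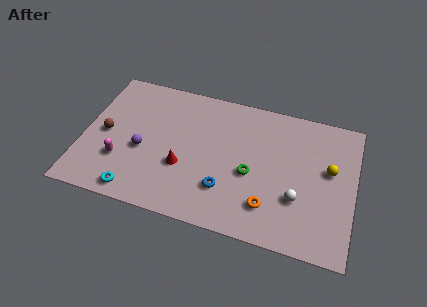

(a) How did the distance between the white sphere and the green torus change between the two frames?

-0.4

The distance was about 3.2 in the first image and 2.8 in the second, so they moved 0.4 units closer together.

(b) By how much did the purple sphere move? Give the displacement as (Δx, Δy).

(-0.7, 2.7)

From the two frames, the purple sphere sits at roughly (4.0, 1.1) before and (3.3, 3.8) after.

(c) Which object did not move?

the brown sphere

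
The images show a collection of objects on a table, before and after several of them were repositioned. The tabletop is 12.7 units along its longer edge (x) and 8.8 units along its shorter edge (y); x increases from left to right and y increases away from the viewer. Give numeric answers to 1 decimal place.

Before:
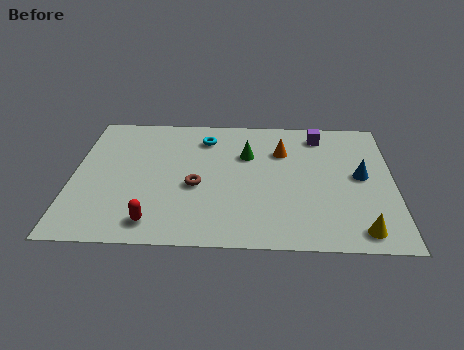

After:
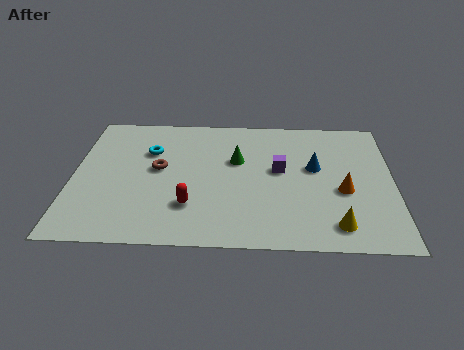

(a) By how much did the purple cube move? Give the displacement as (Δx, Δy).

(-1.6, -2.5)

The purple cube was at about (9.8, 7.4) and moved to about (8.2, 4.9).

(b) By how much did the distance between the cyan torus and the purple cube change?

+0.7

They were about 4.6 units apart before and 5.3 after — 0.7 units further apart.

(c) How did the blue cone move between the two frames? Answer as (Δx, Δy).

(-1.8, 0.5)

The blue cone was at about (11.4, 4.6) and moved to about (9.6, 5.1).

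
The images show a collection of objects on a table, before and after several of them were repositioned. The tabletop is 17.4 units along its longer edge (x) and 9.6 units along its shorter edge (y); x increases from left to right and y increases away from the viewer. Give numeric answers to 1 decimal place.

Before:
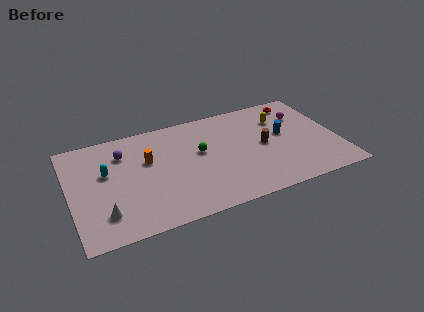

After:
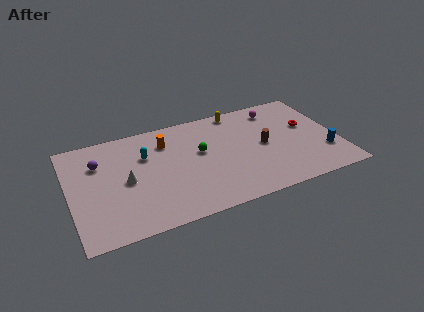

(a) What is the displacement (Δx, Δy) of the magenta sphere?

(-1.6, 1.1)

From the two frames, the magenta sphere sits at roughly (15.4, 6.9) before and (13.8, 8.0) after.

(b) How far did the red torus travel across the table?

2.6

From (15.3, 8.3) to (15.6, 5.7), the red torus covered √(0.3² + 2.6²) ≈ 2.6 units.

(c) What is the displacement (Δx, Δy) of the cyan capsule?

(2.6, 0.7)

From the two frames, the cyan capsule sits at roughly (2.4, 5.8) before and (5.0, 6.5) after.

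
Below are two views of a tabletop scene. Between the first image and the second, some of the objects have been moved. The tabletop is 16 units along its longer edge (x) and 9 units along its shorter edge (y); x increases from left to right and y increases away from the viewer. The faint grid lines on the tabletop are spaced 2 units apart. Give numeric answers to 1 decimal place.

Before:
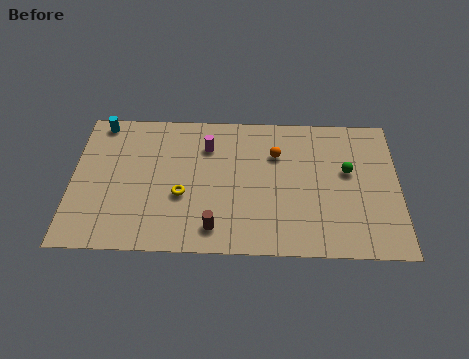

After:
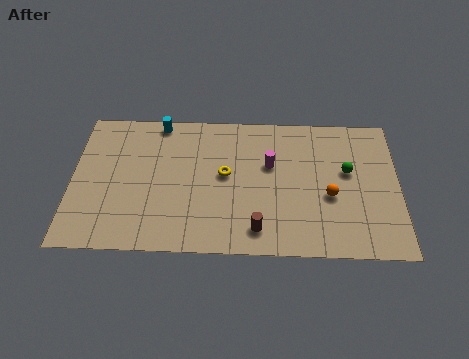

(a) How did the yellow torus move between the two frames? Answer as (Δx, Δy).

(2.1, 1.4)

The yellow torus started near (5.4, 3.5) and ended near (7.5, 4.9).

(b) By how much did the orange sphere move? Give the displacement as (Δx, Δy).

(2.6, -2.6)

The orange sphere was at about (10.0, 6.3) and moved to about (12.6, 3.7).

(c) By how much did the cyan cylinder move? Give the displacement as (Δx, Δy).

(2.9, 0.1)

The cyan cylinder was at about (1.3, 8.1) and moved to about (4.2, 8.2).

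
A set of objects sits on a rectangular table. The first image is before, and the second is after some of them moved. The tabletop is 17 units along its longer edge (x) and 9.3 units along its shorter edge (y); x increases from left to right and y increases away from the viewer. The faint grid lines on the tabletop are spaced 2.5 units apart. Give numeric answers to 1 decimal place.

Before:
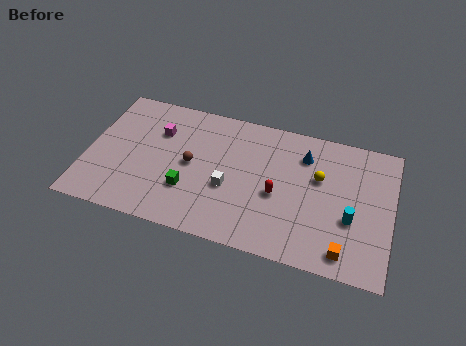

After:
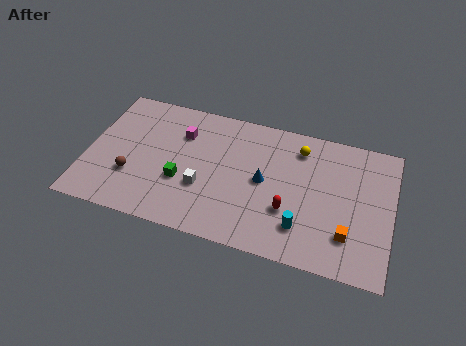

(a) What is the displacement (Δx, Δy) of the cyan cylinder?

(-2.6, -1.3)

The cyan cylinder was at about (14.8, 3.5) and moved to about (12.2, 2.2).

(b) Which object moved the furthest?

the brown sphere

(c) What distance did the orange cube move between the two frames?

1.1

The orange cube was near (14.6, 1.3) before and (14.7, 2.4) after, so it travelled √(0.1² + 1.1²) ≈ 1.1 units.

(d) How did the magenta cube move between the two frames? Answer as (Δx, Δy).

(1.3, 0.2)

The magenta cube started near (3.8, 6.5) and ended near (5.1, 6.7).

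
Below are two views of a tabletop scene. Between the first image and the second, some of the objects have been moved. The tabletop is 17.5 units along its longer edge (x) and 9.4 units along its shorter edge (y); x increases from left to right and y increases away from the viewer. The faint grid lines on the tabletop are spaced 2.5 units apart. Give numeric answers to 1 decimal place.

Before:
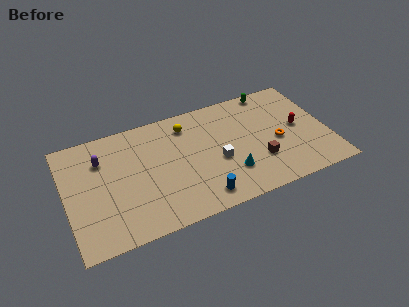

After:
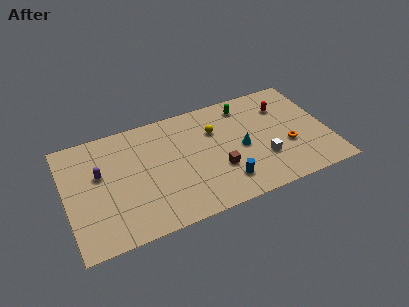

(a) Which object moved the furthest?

the white cube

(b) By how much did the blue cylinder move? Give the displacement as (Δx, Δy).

(1.7, 0.6)

The blue cylinder started near (8.6, 1.4) and ended near (10.3, 2.0).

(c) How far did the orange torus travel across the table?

0.8

The orange torus was near (14.1, 4.1) before and (14.7, 3.5) after, so it travelled √(0.6² + 0.6²) ≈ 0.8 units.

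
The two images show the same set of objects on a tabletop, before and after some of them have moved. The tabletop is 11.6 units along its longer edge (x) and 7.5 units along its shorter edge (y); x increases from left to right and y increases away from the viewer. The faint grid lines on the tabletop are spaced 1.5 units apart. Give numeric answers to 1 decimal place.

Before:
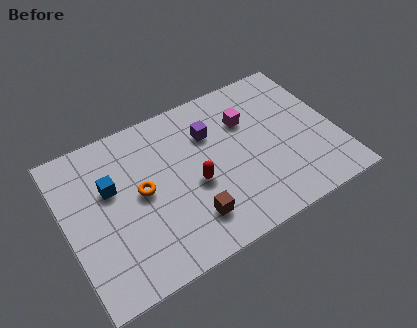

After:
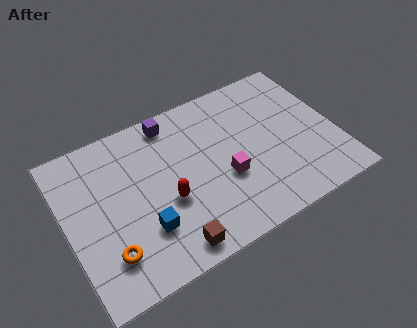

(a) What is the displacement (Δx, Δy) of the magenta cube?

(-1.3, -2.3)

From the two frames, the magenta cube sits at roughly (8.0, 5.2) before and (6.7, 2.9) after.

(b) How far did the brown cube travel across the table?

1.3

The brown cube moved from about (5.0, 1.7) to (4.0, 0.9), a distance of √(1.0² + 0.8²) ≈ 1.3.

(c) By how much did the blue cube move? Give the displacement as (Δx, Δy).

(1.1, -2.5)

The blue cube was at about (2.0, 4.7) and moved to about (3.1, 2.2).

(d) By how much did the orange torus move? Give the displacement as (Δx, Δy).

(-1.7, -2.1)

The orange torus was at about (3.2, 3.9) and moved to about (1.5, 1.8).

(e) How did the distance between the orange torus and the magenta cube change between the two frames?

+0.3

Before: roughly 5.0 units apart; after: 5.3. That's 0.3 units further apart.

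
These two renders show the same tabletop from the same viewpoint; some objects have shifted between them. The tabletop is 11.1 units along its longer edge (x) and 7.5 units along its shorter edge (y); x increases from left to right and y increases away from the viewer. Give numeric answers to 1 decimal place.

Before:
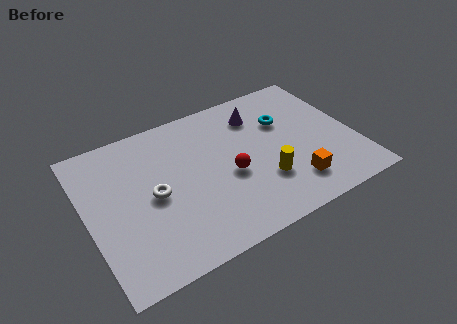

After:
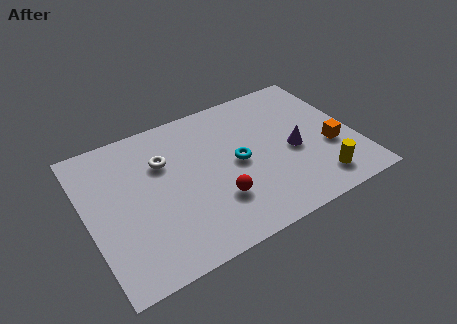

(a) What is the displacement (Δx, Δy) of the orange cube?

(1.8, 1.2)

The orange cube started near (8.2, 1.6) and ended near (10.0, 2.8).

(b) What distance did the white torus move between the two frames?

1.6

The white torus was near (2.7, 3.6) before and (3.3, 5.1) after, so it travelled √(0.6² + 1.5²) ≈ 1.6 units.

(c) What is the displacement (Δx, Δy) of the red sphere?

(-0.7, -1.0)

The red sphere was at about (5.8, 3.2) and moved to about (5.1, 2.2).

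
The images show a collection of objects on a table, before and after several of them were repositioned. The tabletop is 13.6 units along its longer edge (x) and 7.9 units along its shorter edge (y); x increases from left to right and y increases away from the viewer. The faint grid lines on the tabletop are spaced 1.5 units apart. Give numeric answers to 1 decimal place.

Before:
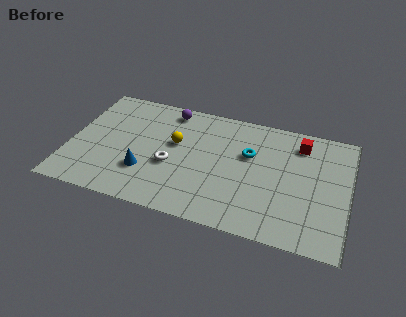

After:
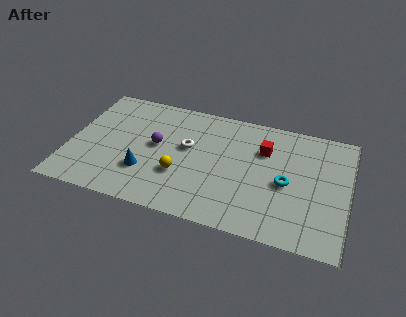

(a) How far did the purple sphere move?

2.6

From (4.6, 6.9) to (4.2, 4.3), the purple sphere covered √(0.4² + 2.6²) ≈ 2.6 units.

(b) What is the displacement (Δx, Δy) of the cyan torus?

(1.9, -1.4)

The cyan torus was at about (8.7, 5.0) and moved to about (10.6, 3.6).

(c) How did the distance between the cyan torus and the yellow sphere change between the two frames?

+1.6

Before: roughly 3.6 units apart; after: 5.2. That's 1.6 units further apart.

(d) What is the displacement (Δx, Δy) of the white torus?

(0.7, 1.4)

The white torus started near (5.0, 3.2) and ended near (5.7, 4.6).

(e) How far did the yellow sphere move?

2.0

From (5.1, 4.7) to (5.5, 2.7), the yellow sphere covered √(0.4² + 2.0²) ≈ 2.0 units.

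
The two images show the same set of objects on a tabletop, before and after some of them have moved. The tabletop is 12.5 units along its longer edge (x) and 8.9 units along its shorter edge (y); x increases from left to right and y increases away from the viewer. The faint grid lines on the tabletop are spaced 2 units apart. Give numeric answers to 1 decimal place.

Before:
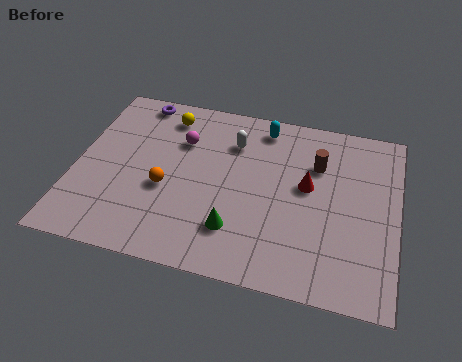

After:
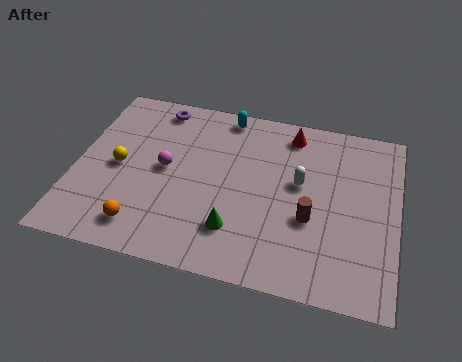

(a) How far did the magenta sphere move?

1.7

The magenta sphere moved from about (4.0, 6.2) to (3.5, 4.6), a distance of √(0.5² + 1.6²) ≈ 1.7.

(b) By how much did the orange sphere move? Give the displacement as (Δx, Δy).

(-0.7, -2.1)

From the two frames, the orange sphere sits at roughly (3.6, 3.6) before and (2.9, 1.5) after.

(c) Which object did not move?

the green cone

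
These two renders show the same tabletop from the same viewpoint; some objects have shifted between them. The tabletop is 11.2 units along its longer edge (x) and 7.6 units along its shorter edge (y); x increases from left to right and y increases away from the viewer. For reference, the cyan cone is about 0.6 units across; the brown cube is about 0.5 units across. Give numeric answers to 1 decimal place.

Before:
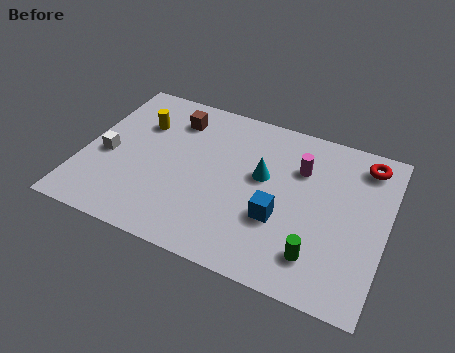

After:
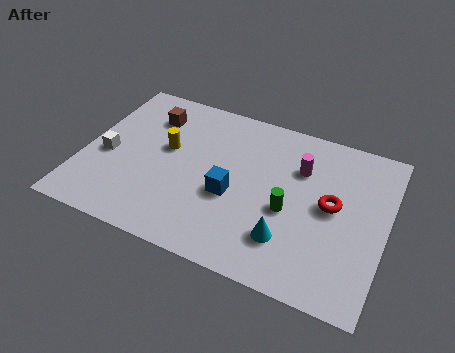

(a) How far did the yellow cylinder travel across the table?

1.4

The yellow cylinder moved from about (1.9, 5.3) to (3.0, 4.4), a distance of √(1.1² + 0.9²) ≈ 1.4.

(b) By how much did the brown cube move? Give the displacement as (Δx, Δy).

(-0.9, -0.2)

From the two frames, the brown cube sits at roughly (3.1, 6.0) before and (2.2, 5.8) after.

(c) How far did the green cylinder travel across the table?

2.0

The green cylinder was near (8.9, 1.6) before and (7.7, 3.2) after, so it travelled √(1.2² + 1.6²) ≈ 2.0 units.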